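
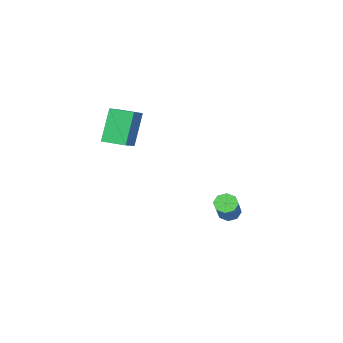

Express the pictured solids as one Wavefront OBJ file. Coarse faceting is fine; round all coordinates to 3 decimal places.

v 2.658 -3.109 -0.89
v 2.024 -3.32 0.77
v 2.178 -2.099 -0.945
v 1.544 -2.309 0.715
v 3.456 -2.711 -0.535
v 2.822 -2.921 1.125
v 2.976 -1.7 -0.59
v 2.342 -1.911 1.07
v 0.55 1.955 -3.881
v 0.773 2.149 -4.297
v 2.034 3.319 -3.075
v 1.81 3.125 -2.659
v 0.465 2.359 -4.18
v 1.726 3.529 -2.959
v 0.207 2.332 -3.889
v 1.468 3.503 -2.667
v 0.149 2.085 -3.593
v 1.41 3.255 -2.371
v 0.326 1.761 -3.465
v 1.587 2.931 -2.243
v 0.634 1.551 -3.581
v 1.895 2.721 -2.36
v 0.892 1.577 -3.873
v 2.153 2.748 -2.651
v 0.95 1.825 -4.169
v 2.211 2.995 -2.947
f 2 4 1
f 5 2 1
f 1 4 3
f 3 5 1
f 2 8 4
f 6 2 5
f 6 8 2
f 4 8 3
f 7 5 3
f 3 8 7
f 7 6 5
f 8 6 7
f 10 9 13
f 10 13 11
f 11 13 14
f 11 14 12
f 13 9 15
f 13 15 14
f 14 15 16
f 14 16 12
f 15 9 17
f 15 17 16
f 16 17 18
f 16 18 12
f 17 9 19
f 17 19 18
f 18 19 20
f 18 20 12
f 19 9 21
f 19 21 20
f 20 21 22
f 20 22 12
f 21 9 23
f 21 23 22
f 22 23 24
f 22 24 12
f 23 9 25
f 23 25 24
f 24 25 26
f 24 26 12
f 25 9 10
f 25 10 26
f 26 10 11
f 26 11 12



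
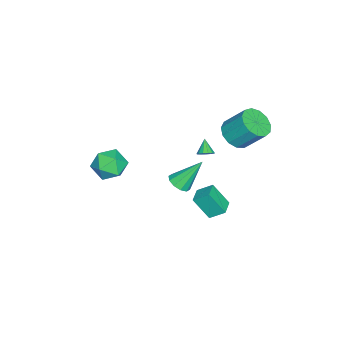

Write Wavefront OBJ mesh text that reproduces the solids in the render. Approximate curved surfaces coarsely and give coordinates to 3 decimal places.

v -1.041 1.12 0.507
v -0.748 1.364 0.89
v -1.739 0.82 1.233
v -0.945 1.572 0.787
v -1.172 1.636 0.595
v -1.358 1.537 0.375
v -1.443 1.305 0.197
v -1.4 1.014 0.118
v -1.244 0.757 0.163
v -1.023 0.615 0.316
v -0.808 0.633 0.531
v -0.667 0.806 0.738
v -0.645 1.078 0.872
v 1.655 -3.217 -0.51
v 2.505 -3.01 0.293
v 1.015 -4.69 0.547
v 1.865 -4.483 1.35
v 0.972 -3.71 1.218
v 1.368 -2.8 0.564
v 2.152 -4.9 0.276
v 2.548 -3.99 -0.378
v 2.813 -4.05 0.779
v 2.083 -3.315 1.361
v 1.437 -4.385 -0.521
v 0.707 -3.65 0.061
v -1.699 2.719 2.24
v -0.614 2.628 2.291
v -0.576 3.89 3.751
v -1.661 3.981 3.7
v -0.731 3.085 1.899
v -0.693 4.347 3.358
v -1.155 3.426 1.614
v -1.117 4.689 3.074
v -1.752 3.543 1.529
v -1.714 4.805 2.988
v -2.332 3.398 1.669
v -2.294 4.66 3.129
v -2.711 3.037 1.991
v -2.673 4.3 3.45
v -2.769 2.576 2.392
v -2.731 3.838 3.851
v -2.487 2.159 2.744
v -2.449 3.422 4.204
v -1.955 1.921 2.937
v -1.917 3.183 4.397
v -1.341 1.935 2.909
v -1.304 3.198 4.368
v -0.841 2.199 2.668
v -0.804 3.461 4.127
v 3.86 1.163 2.014
v 4.554 1.081 2.313
v 3.26 2.317 3.726
v 4.554 1.47 2.05
v 4.289 1.742 1.774
v 3.86 1.793 1.589
v 3.431 1.603 1.567
v 3.166 1.245 1.715
v 3.166 0.856 1.978
v 3.431 0.583 2.254
v 3.86 0.533 2.439
v 4.289 0.722 2.461
v 0.248 1.022 -1.871
v 0.114 1.955 -1.195
v 0.233 2.036 -3.272
v 0.099 2.969 -2.596
v 1.341 1.131 -1.804
v 1.207 2.064 -1.128
v 1.326 2.145 -3.205
v 1.192 3.078 -2.529
f 2 1 4
f 2 4 3
f 4 1 5
f 4 5 3
f 5 1 6
f 5 6 3
f 6 1 7
f 6 7 3
f 7 1 8
f 7 8 3
f 8 1 9
f 8 9 3
f 9 1 10
f 9 10 3
f 10 1 11
f 10 11 3
f 11 1 12
f 11 12 3
f 12 1 13
f 12 13 3
f 13 1 2
f 13 2 3
f 14 25 19
f 14 19 15
f 14 15 21
f 14 21 24
f 14 24 25
f 15 19 23
f 19 25 18
f 25 24 16
f 24 21 20
f 21 15 22
f 17 23 18
f 17 18 16
f 17 16 20
f 17 20 22
f 17 22 23
f 18 23 19
f 16 18 25
f 20 16 24
f 22 20 21
f 23 22 15
f 27 26 30
f 27 30 28
f 28 30 31
f 28 31 29
f 30 26 32
f 30 32 31
f 31 32 33
f 31 33 29
f 32 26 34
f 32 34 33
f 33 34 35
f 33 35 29
f 34 26 36
f 34 36 35
f 35 36 37
f 35 37 29
f 36 26 38
f 36 38 37
f 37 38 39
f 37 39 29
f 38 26 40
f 38 40 39
f 39 40 41
f 39 41 29
f 40 26 42
f 40 42 41
f 41 42 43
f 41 43 29
f 42 26 44
f 42 44 43
f 43 44 45
f 43 45 29
f 44 26 46
f 44 46 45
f 45 46 47
f 45 47 29
f 46 26 48
f 46 48 47
f 47 48 49
f 47 49 29
f 48 26 27
f 48 27 49
f 49 27 28
f 49 28 29
f 51 50 53
f 51 53 52
f 53 50 54
f 53 54 52
f 54 50 55
f 54 55 52
f 55 50 56
f 55 56 52
f 56 50 57
f 56 57 52
f 57 50 58
f 57 58 52
f 58 50 59
f 58 59 52
f 59 50 60
f 59 60 52
f 60 50 61
f 60 61 52
f 61 50 51
f 61 51 52
f 63 65 62
f 66 63 62
f 62 65 64
f 64 66 62
f 63 69 65
f 67 63 66
f 67 69 63
f 65 69 64
f 68 66 64
f 64 69 68
f 68 67 66
f 69 67 68



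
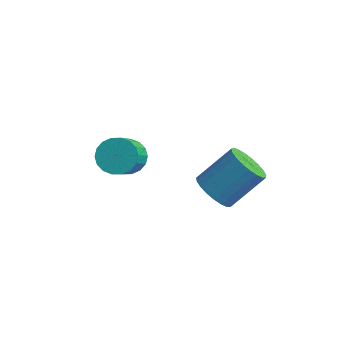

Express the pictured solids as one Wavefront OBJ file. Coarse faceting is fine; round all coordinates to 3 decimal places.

v -0.084 0.478 -0.695
v 0.494 -0.038 -0.605
v 1.202 0.946 0.485
v 0.624 1.462 0.395
v 0.606 0.148 -0.846
v 1.314 1.131 0.245
v 0.6 0.391 -1.06
v 1.308 1.374 0.03
v 0.475 0.649 -1.212
v 1.183 1.633 -0.122
v 0.253 0.878 -1.274
v 0.961 1.861 -0.184
v -0.027 1.037 -1.236
v 0.681 2.021 -0.146
v -0.317 1.1 -1.105
v 0.391 2.083 -0.015
v -0.566 1.055 -0.903
v 0.142 2.039 0.188
v -0.732 0.911 -0.664
v -0.024 1.894 0.426
v -0.786 0.692 -0.432
v -0.078 1.675 0.659
v -0.719 0.436 -0.244
v -0.011 1.419 0.846
v -0.542 0.187 -0.135
v 0.166 1.17 0.955
v -0.286 -0.011 -0.123
v 0.422 0.972 0.968
v 0.006 -0.125 -0.209
v 0.714 0.858 0.881
v 0.281 -0.134 -0.38
v 0.989 0.849 0.711
v -3.406 0.447 -0.496
v -2.808 0.333 -0.841
v -2.215 -1.122 0.671
v -2.814 -1.007 1.016
v -2.733 0.565 -0.647
v -2.14 -0.89 0.865
v -2.791 0.774 -0.423
v -2.199 -0.681 1.089
v -2.971 0.918 -0.214
v -2.379 -0.537 1.298
v -3.238 0.969 -0.06
v -2.645 -0.486 1.451
v -3.537 0.916 0.007
v -2.945 -0.538 1.519
v -3.811 0.771 -0.025
v -3.219 -0.684 1.486
v -4.005 0.562 -0.151
v -3.412 -0.893 1.361
v -4.08 0.33 -0.345
v -3.487 -1.125 1.167
v -4.021 0.121 -0.569
v -3.429 -1.334 0.943
v -3.841 -0.023 -0.778
v -3.249 -1.478 0.734
v -3.575 -0.074 -0.931
v -2.982 -1.529 0.58
v -3.275 -0.022 -0.999
v -2.683 -1.476 0.513
v -3.001 0.124 -0.966
v -2.409 -1.331 0.545
f 2 1 5
f 2 5 3
f 3 5 6
f 3 6 4
f 5 1 7
f 5 7 6
f 6 7 8
f 6 8 4
f 7 1 9
f 7 9 8
f 8 9 10
f 8 10 4
f 9 1 11
f 9 11 10
f 10 11 12
f 10 12 4
f 11 1 13
f 11 13 12
f 12 13 14
f 12 14 4
f 13 1 15
f 13 15 14
f 14 15 16
f 14 16 4
f 15 1 17
f 15 17 16
f 16 17 18
f 16 18 4
f 17 1 19
f 17 19 18
f 18 19 20
f 18 20 4
f 19 1 21
f 19 21 20
f 20 21 22
f 20 22 4
f 21 1 23
f 21 23 22
f 22 23 24
f 22 24 4
f 23 1 25
f 23 25 24
f 24 25 26
f 24 26 4
f 25 1 27
f 25 27 26
f 26 27 28
f 26 28 4
f 27 1 29
f 27 29 28
f 28 29 30
f 28 30 4
f 29 1 31
f 29 31 30
f 30 31 32
f 30 32 4
f 31 1 2
f 31 2 32
f 32 2 3
f 32 3 4
f 34 33 37
f 34 37 35
f 35 37 38
f 35 38 36
f 37 33 39
f 37 39 38
f 38 39 40
f 38 40 36
f 39 33 41
f 39 41 40
f 40 41 42
f 40 42 36
f 41 33 43
f 41 43 42
f 42 43 44
f 42 44 36
f 43 33 45
f 43 45 44
f 44 45 46
f 44 46 36
f 45 33 47
f 45 47 46
f 46 47 48
f 46 48 36
f 47 33 49
f 47 49 48
f 48 49 50
f 48 50 36
f 49 33 51
f 49 51 50
f 50 51 52
f 50 52 36
f 51 33 53
f 51 53 52
f 52 53 54
f 52 54 36
f 53 33 55
f 53 55 54
f 54 55 56
f 54 56 36
f 55 33 57
f 55 57 56
f 56 57 58
f 56 58 36
f 57 33 59
f 57 59 58
f 58 59 60
f 58 60 36
f 59 33 61
f 59 61 60
f 60 61 62
f 60 62 36
f 61 33 34
f 61 34 62
f 62 34 35
f 62 35 36



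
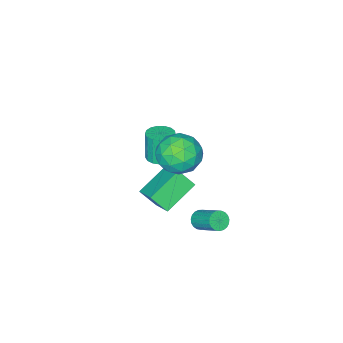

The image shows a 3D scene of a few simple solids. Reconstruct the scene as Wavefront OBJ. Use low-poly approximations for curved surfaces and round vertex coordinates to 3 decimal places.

v -3.622 -2.646 -3.058
v -2.878 -2.44 -2.949
v -3.073 -2.648 -1.232
v -3.818 -2.854 -1.342
v -3.064 -2.117 -2.931
v -3.259 -2.324 -1.214
v -3.377 -1.915 -2.942
v -3.573 -2.122 -1.226
v -3.747 -1.88 -2.98
v -3.943 -2.088 -1.263
v -4.088 -2.021 -3.036
v -4.284 -2.229 -1.319
v -4.323 -2.305 -3.097
v -4.518 -2.513 -1.38
v -4.397 -2.668 -3.149
v -4.592 -2.875 -1.432
v -4.293 -3.025 -3.18
v -4.489 -3.232 -1.464
v -4.036 -3.296 -3.184
v -4.231 -3.503 -1.467
v -3.684 -3.417 -3.158
v -3.879 -3.625 -1.442
v -3.318 -3.363 -3.11
v -3.513 -3.57 -1.394
v -3.022 -3.144 -3.05
v -3.217 -3.351 -1.333
v -2.863 -2.811 -2.992
v -3.058 -3.018 -1.275
v -1.39 2.029 2.824
v -0.191 1.848 2.618
v -1.829 0.992 1.182
v -0.63 0.811 0.976
v -1.18 0.263 1.93
v -0.909 0.903 2.945
v -1.111 1.937 0.855
v -0.84 2.577 1.87
v -0.019 1.791 1.401
v -0.061 0.756 2.066
v -1.959 2.084 1.734
v -2.001 1.049 2.399
v -0.752 2.029 2.865
v -1.268 0.811 0.935
v -1.591 0.488 1.496
v -0.886 0.382 1.375
v -1.174 1.474 3.057
v -0.469 1.368 2.936
v -1.05 0.436 2.532
v -1.551 1.472 0.864
v -0.846 1.366 0.743
v -1.134 2.458 2.425
v -0.429 2.352 2.304
v -0.97 2.404 1.268
v 0.054 1.889 2.029
v -0.204 1.28 1.064
v -0.487 1.941 0.993
v -0.328 2.318 1.589
v 0.029 1.281 2.42
v -0.229 0.672 1.455
v -0.552 0.35 2.015
v -0.393 0.726 2.612
v 0.131 1.248 1.704
v -1.791 2.168 2.345
v -2.049 1.559 1.38
v -1.627 2.114 1.188
v -1.468 2.49 1.785
v -1.816 1.56 2.736
v -2.074 0.951 1.771
v -1.692 0.522 2.211
v -1.533 0.899 2.807
v -2.151 1.592 2.096
v -2.146 1.786 -4.049
v -1.87 2.082 -4.464
v -1.778 3.451 -3.427
v -2.054 3.154 -3.011
v -2.101 2.133 -4.511
v -2.009 3.502 -3.474
v -2.34 2.124 -4.478
v -2.247 3.493 -3.441
v -2.545 2.057 -4.371
v -2.453 3.426 -3.334
v -2.681 1.942 -4.208
v -2.589 3.311 -3.171
v -2.725 1.801 -4.018
v -2.633 3.17 -2.98
v -2.669 1.657 -3.833
v -2.577 3.026 -2.795
v -2.522 1.535 -3.685
v -2.43 2.904 -2.648
v -2.31 1.457 -3.6
v -2.218 2.826 -2.563
v -2.07 1.435 -3.593
v -1.978 2.804 -2.556
v -1.843 1.474 -3.664
v -1.751 2.843 -2.627
v -1.669 1.567 -3.802
v -1.577 2.936 -2.765
v -1.577 1.697 -3.983
v -1.484 3.066 -2.946
v -1.583 1.843 -4.175
v -1.491 3.212 -3.138
v -1.687 1.979 -4.345
v -1.595 3.348 -3.308
v -2.131 -1.414 -5.221
v -3.989 -1.344 -4.245
v -1.63 -0.046 -4.364
v -3.489 0.024 -3.389
v -1.671 -2.164 -4.291
v -3.53 -2.094 -3.316
v -1.171 -0.796 -3.435
v -3.029 -0.726 -2.459
f 2 1 5
f 2 5 3
f 3 5 6
f 3 6 4
f 5 1 7
f 5 7 6
f 6 7 8
f 6 8 4
f 7 1 9
f 7 9 8
f 8 9 10
f 8 10 4
f 9 1 11
f 9 11 10
f 10 11 12
f 10 12 4
f 11 1 13
f 11 13 12
f 12 13 14
f 12 14 4
f 13 1 15
f 13 15 14
f 14 15 16
f 14 16 4
f 15 1 17
f 15 17 16
f 16 17 18
f 16 18 4
f 17 1 19
f 17 19 18
f 18 19 20
f 18 20 4
f 19 1 21
f 19 21 20
f 20 21 22
f 20 22 4
f 21 1 23
f 21 23 22
f 22 23 24
f 22 24 4
f 23 1 25
f 23 25 24
f 24 25 26
f 24 26 4
f 25 1 27
f 25 27 26
f 26 27 28
f 26 28 4
f 27 1 2
f 27 2 28
f 28 2 3
f 28 3 4
f 29 66 45
f 66 40 69
f 45 69 34
f 66 69 45
f 29 45 41
f 45 34 46
f 41 46 30
f 45 46 41
f 29 41 50
f 41 30 51
f 50 51 36
f 41 51 50
f 29 50 62
f 50 36 65
f 62 65 39
f 50 65 62
f 29 62 66
f 62 39 70
f 66 70 40
f 62 70 66
f 30 46 57
f 46 34 60
f 57 60 38
f 46 60 57
f 34 69 47
f 69 40 68
f 47 68 33
f 69 68 47
f 40 70 67
f 70 39 63
f 67 63 31
f 70 63 67
f 39 65 64
f 65 36 52
f 64 52 35
f 65 52 64
f 36 51 56
f 51 30 53
f 56 53 37
f 51 53 56
f 32 58 44
f 58 38 59
f 44 59 33
f 58 59 44
f 32 44 42
f 44 33 43
f 42 43 31
f 44 43 42
f 32 42 49
f 42 31 48
f 49 48 35
f 42 48 49
f 32 49 54
f 49 35 55
f 54 55 37
f 49 55 54
f 32 54 58
f 54 37 61
f 58 61 38
f 54 61 58
f 33 59 47
f 59 38 60
f 47 60 34
f 59 60 47
f 31 43 67
f 43 33 68
f 67 68 40
f 43 68 67
f 35 48 64
f 48 31 63
f 64 63 39
f 48 63 64
f 37 55 56
f 55 35 52
f 56 52 36
f 55 52 56
f 38 61 57
f 61 37 53
f 57 53 30
f 61 53 57
f 72 71 75
f 72 75 73
f 73 75 76
f 73 76 74
f 75 71 77
f 75 77 76
f 76 77 78
f 76 78 74
f 77 71 79
f 77 79 78
f 78 79 80
f 78 80 74
f 79 71 81
f 79 81 80
f 80 81 82
f 80 82 74
f 81 71 83
f 81 83 82
f 82 83 84
f 82 84 74
f 83 71 85
f 83 85 84
f 84 85 86
f 84 86 74
f 85 71 87
f 85 87 86
f 86 87 88
f 86 88 74
f 87 71 89
f 87 89 88
f 88 89 90
f 88 90 74
f 89 71 91
f 89 91 90
f 90 91 92
f 90 92 74
f 91 71 93
f 91 93 92
f 92 93 94
f 92 94 74
f 93 71 95
f 93 95 94
f 94 95 96
f 94 96 74
f 95 71 97
f 95 97 96
f 96 97 98
f 96 98 74
f 97 71 99
f 97 99 98
f 98 99 100
f 98 100 74
f 99 71 101
f 99 101 100
f 100 101 102
f 100 102 74
f 101 71 72
f 101 72 102
f 102 72 73
f 102 73 74
f 104 106 103
f 107 104 103
f 103 106 105
f 105 107 103
f 104 110 106
f 108 104 107
f 108 110 104
f 106 110 105
f 109 107 105
f 105 110 109
f 109 108 107
f 110 108 109



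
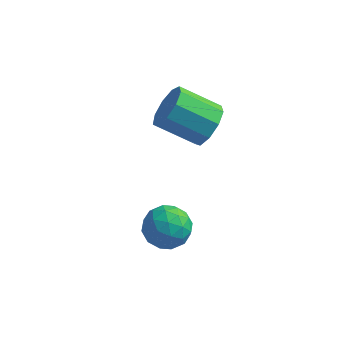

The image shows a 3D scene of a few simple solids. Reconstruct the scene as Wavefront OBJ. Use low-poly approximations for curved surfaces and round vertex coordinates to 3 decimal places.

v -2.619 -0.531 0.906
v -2.023 -0.377 0.609
v -2.157 -1.423 1.371
v -1.561 -1.269 1.074
v -1.806 -0.873 1.574
v -2.092 -0.322 1.287
v -2.088 -1.478 0.693
v -2.374 -0.927 0.406
v -1.695 -0.962 0.478
v -1.521 -0.588 1.022
v -2.659 -1.212 0.958
v -2.485 -0.838 1.502
v -2.361 -0.376 0.717
v -1.819 -1.424 1.263
v -1.963 -1.191 1.557
v -1.612 -1.101 1.383
v -2.402 -0.344 1.115
v -2.051 -0.253 0.941
v -1.924 -0.544 1.508
v -2.129 -1.547 1.039
v -1.778 -1.456 0.865
v -2.568 -0.699 0.597
v -2.217 -0.609 0.423
v -2.256 -1.256 0.472
v -1.818 -0.629 0.465
v -1.547 -1.153 0.738
v -1.857 -1.276 0.514
v -2.025 -0.953 0.345
v -1.716 -0.41 0.785
v -1.444 -0.933 1.058
v -1.589 -0.701 1.352
v -1.756 -0.377 1.184
v -1.523 -0.753 0.708
v -2.736 -0.867 0.922
v -2.464 -1.39 1.195
v -2.424 -1.423 0.796
v -2.591 -1.099 0.628
v -2.633 -0.647 1.242
v -2.362 -1.171 1.515
v -2.155 -0.847 1.635
v -2.323 -0.524 1.466
v -2.657 -1.047 1.272
v -1.656 1.203 3.336
v -1.33 1.333 3.906
v -2.398 1.167 4.555
v -2.724 1.037 3.984
v -1.498 1.721 3.73
v -2.565 1.555 4.378
v -1.74 1.867 3.369
v -2.807 1.701 4.017
v -1.943 1.702 2.992
v -3.01 1.536 3.641
v -2.011 1.303 2.777
v -3.079 1.137 3.425
v -1.914 0.858 2.823
v -2.982 0.692 3.471
v -1.696 0.574 3.109
v -2.764 0.408 3.757
v -1.459 0.584 3.501
v -2.527 0.418 4.15
v -1.315 0.884 3.816
v -2.382 0.718 4.465
f 1 38 17
f 38 12 41
f 17 41 6
f 38 41 17
f 1 17 13
f 17 6 18
f 13 18 2
f 17 18 13
f 1 13 22
f 13 2 23
f 22 23 8
f 13 23 22
f 1 22 34
f 22 8 37
f 34 37 11
f 22 37 34
f 1 34 38
f 34 11 42
f 38 42 12
f 34 42 38
f 2 18 29
f 18 6 32
f 29 32 10
f 18 32 29
f 6 41 19
f 41 12 40
f 19 40 5
f 41 40 19
f 12 42 39
f 42 11 35
f 39 35 3
f 42 35 39
f 11 37 36
f 37 8 24
f 36 24 7
f 37 24 36
f 8 23 28
f 23 2 25
f 28 25 9
f 23 25 28
f 4 30 16
f 30 10 31
f 16 31 5
f 30 31 16
f 4 16 14
f 16 5 15
f 14 15 3
f 16 15 14
f 4 14 21
f 14 3 20
f 21 20 7
f 14 20 21
f 4 21 26
f 21 7 27
f 26 27 9
f 21 27 26
f 4 26 30
f 26 9 33
f 30 33 10
f 26 33 30
f 5 31 19
f 31 10 32
f 19 32 6
f 31 32 19
f 3 15 39
f 15 5 40
f 39 40 12
f 15 40 39
f 7 20 36
f 20 3 35
f 36 35 11
f 20 35 36
f 9 27 28
f 27 7 24
f 28 24 8
f 27 24 28
f 10 33 29
f 33 9 25
f 29 25 2
f 33 25 29
f 44 43 47
f 44 47 45
f 45 47 48
f 45 48 46
f 47 43 49
f 47 49 48
f 48 49 50
f 48 50 46
f 49 43 51
f 49 51 50
f 50 51 52
f 50 52 46
f 51 43 53
f 51 53 52
f 52 53 54
f 52 54 46
f 53 43 55
f 53 55 54
f 54 55 56
f 54 56 46
f 55 43 57
f 55 57 56
f 56 57 58
f 56 58 46
f 57 43 59
f 57 59 58
f 58 59 60
f 58 60 46
f 59 43 61
f 59 61 60
f 60 61 62
f 60 62 46
f 61 43 44
f 61 44 62
f 62 44 45
f 62 45 46



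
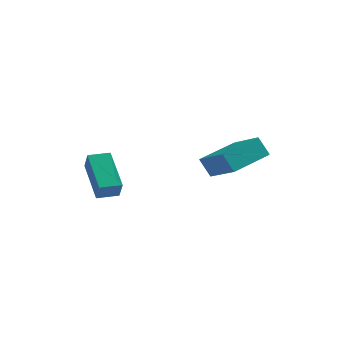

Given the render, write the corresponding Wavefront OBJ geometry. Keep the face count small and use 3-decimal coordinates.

v -2.491 -4.009 -3.479
v -3.523 -2.489 -2.305
v -1.627 -3.431 -3.468
v -2.659 -1.911 -2.294
v -2.181 -4.489 -2.586
v -3.213 -2.969 -1.412
v -1.317 -3.911 -2.575
v -2.349 -2.391 -1.401
v 2.72 -0.336 -2.842
v 2.149 -0.2 -1.889
v 1.319 0.875 -3.854
v 0.748 1.011 -2.901
v 3.912 1.429 -2.379
v 3.341 1.565 -1.426
v 2.511 2.64 -3.391
v 1.94 2.776 -2.438
f 2 4 1
f 5 2 1
f 1 4 3
f 3 5 1
f 2 8 4
f 6 2 5
f 6 8 2
f 4 8 3
f 7 5 3
f 3 8 7
f 7 6 5
f 8 6 7
f 10 12 9
f 13 10 9
f 9 12 11
f 11 13 9
f 10 16 12
f 14 10 13
f 14 16 10
f 12 16 11
f 15 13 11
f 11 16 15
f 15 14 13
f 16 14 15



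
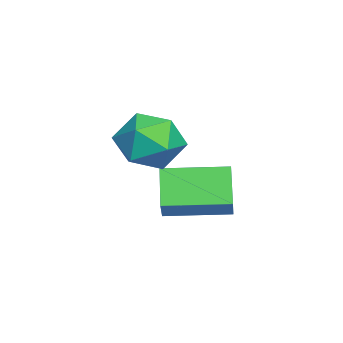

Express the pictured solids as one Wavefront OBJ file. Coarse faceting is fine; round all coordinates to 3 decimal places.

v 0.978 -2.309 1.784
v 1.556 -3.158 2.34
v -0.356 -2.342 3.12
v 0.222 -3.191 3.676
v 0.666 -2.112 3.636
v 1.49 -2.092 2.81
v -0.29 -3.408 2.65
v 0.534 -3.388 1.824
v 0.772 -3.837 2.875
v 1.363 -3.036 3.484
v -0.163 -2.464 1.976
v 0.428 -1.663 2.585
v -2.438 -2.869 -0.25
v -1.619 -2.799 0.596
v -2.718 -0.709 -0.158
v -1.899 -0.639 0.688
v -1.341 -2.681 -1.328
v -0.522 -2.611 -0.482
v -1.621 -0.521 -1.236
v -0.802 -0.451 -0.39
f 1 12 6
f 1 6 2
f 1 2 8
f 1 8 11
f 1 11 12
f 2 6 10
f 6 12 5
f 12 11 3
f 11 8 7
f 8 2 9
f 4 10 5
f 4 5 3
f 4 3 7
f 4 7 9
f 4 9 10
f 5 10 6
f 3 5 12
f 7 3 11
f 9 7 8
f 10 9 2
f 14 16 13
f 17 14 13
f 13 16 15
f 15 17 13
f 14 20 16
f 18 14 17
f 18 20 14
f 16 20 15
f 19 17 15
f 15 20 19
f 19 18 17
f 20 18 19



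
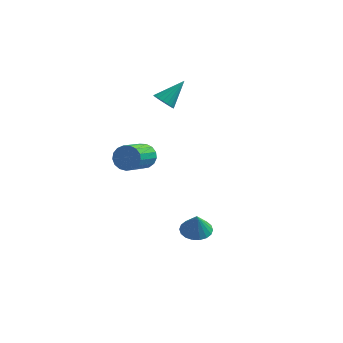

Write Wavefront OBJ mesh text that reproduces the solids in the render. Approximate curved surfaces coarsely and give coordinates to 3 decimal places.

v 0.486 -3.074 2.16
v 0.968 -2.823 2.813
v 0.556 -4.634 3.814
v 0.074 -4.886 3.16
v 0.597 -2.686 2.908
v 0.184 -4.497 3.908
v 0.2 -2.638 2.831
v -0.212 -4.45 3.832
v -0.131 -2.69 2.6
v -0.543 -4.502 3.601
v -0.321 -2.83 2.269
v -0.733 -4.642 3.27
v -0.326 -3.026 1.912
v -0.738 -4.838 2.913
v -0.145 -3.233 1.612
v -0.557 -5.044 2.613
v 0.181 -3.404 1.438
v -0.231 -5.215 2.439
v 0.577 -3.499 1.429
v 0.164 -5.31 2.43
v 0.951 -3.497 1.587
v 0.539 -5.308 2.588
v 1.219 -3.398 1.876
v 0.807 -5.209 2.877
v 1.32 -3.225 2.231
v 0.907 -5.036 3.232
v 1.229 -3.017 2.569
v 0.817 -4.828 3.57
v 3.32 -2.153 -4.235
v 4.244 -2.348 -4.341
v 3.42 -2.427 -2.865
v 4.244 -1.934 -4.258
v 4.061 -1.563 -4.171
v 3.732 -1.309 -4.096
v 3.321 -1.222 -4.049
v 2.909 -1.32 -4.039
v 2.58 -1.583 -4.067
v 2.396 -1.959 -4.129
v 2.396 -2.373 -4.211
v 2.579 -2.744 -4.299
v 2.908 -2.998 -4.373
v 3.32 -3.085 -4.42
v 3.731 -2.987 -4.431
v 4.061 -2.724 -4.403
v 0.102 3.043 2.674
v 0.716 3.011 2.227
v 1.058 4.197 3.906
v 0.548 3.279 2.106
v 0.292 3.5 2.098
v -0.002 3.631 2.204
v -0.275 3.644 2.403
v -0.473 3.539 2.655
v -0.558 3.336 2.912
v -0.512 3.074 3.121
v -0.344 2.806 3.242
v -0.088 2.585 3.251
v 0.205 2.455 3.145
v 0.479 2.441 2.946
v 0.677 2.546 2.693
v 0.762 2.75 2.437
f 2 1 5
f 2 5 3
f 3 5 6
f 3 6 4
f 5 1 7
f 5 7 6
f 6 7 8
f 6 8 4
f 7 1 9
f 7 9 8
f 8 9 10
f 8 10 4
f 9 1 11
f 9 11 10
f 10 11 12
f 10 12 4
f 11 1 13
f 11 13 12
f 12 13 14
f 12 14 4
f 13 1 15
f 13 15 14
f 14 15 16
f 14 16 4
f 15 1 17
f 15 17 16
f 16 17 18
f 16 18 4
f 17 1 19
f 17 19 18
f 18 19 20
f 18 20 4
f 19 1 21
f 19 21 20
f 20 21 22
f 20 22 4
f 21 1 23
f 21 23 22
f 22 23 24
f 22 24 4
f 23 1 25
f 23 25 24
f 24 25 26
f 24 26 4
f 25 1 27
f 25 27 26
f 26 27 28
f 26 28 4
f 27 1 2
f 27 2 28
f 28 2 3
f 28 3 4
f 30 29 32
f 30 32 31
f 32 29 33
f 32 33 31
f 33 29 34
f 33 34 31
f 34 29 35
f 34 35 31
f 35 29 36
f 35 36 31
f 36 29 37
f 36 37 31
f 37 29 38
f 37 38 31
f 38 29 39
f 38 39 31
f 39 29 40
f 39 40 31
f 40 29 41
f 40 41 31
f 41 29 42
f 41 42 31
f 42 29 43
f 42 43 31
f 43 29 44
f 43 44 31
f 44 29 30
f 44 30 31
f 46 45 48
f 46 48 47
f 48 45 49
f 48 49 47
f 49 45 50
f 49 50 47
f 50 45 51
f 50 51 47
f 51 45 52
f 51 52 47
f 52 45 53
f 52 53 47
f 53 45 54
f 53 54 47
f 54 45 55
f 54 55 47
f 55 45 56
f 55 56 47
f 56 45 57
f 56 57 47
f 57 45 58
f 57 58 47
f 58 45 59
f 58 59 47
f 59 45 60
f 59 60 47
f 60 45 46
f 60 46 47



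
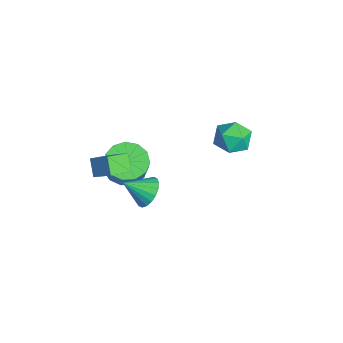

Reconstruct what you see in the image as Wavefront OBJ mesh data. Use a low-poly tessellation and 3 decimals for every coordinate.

v -1.943 3.722 2.732
v -0.986 3.659 3.013
v -2.334 2.581 3.807
v -1.377 2.518 4.088
v -1.907 3.337 4.301
v -1.666 4.043 3.637
v -1.654 2.197 3.183
v -1.413 2.903 2.519
v -0.808 2.717 3.292
v -0.964 3.421 3.983
v -2.356 2.819 2.837
v -2.512 3.523 3.528
v 0.861 -1.554 3.163
v 1.548 -1.363 3.607
v 0.639 -2.646 3.977
v 1.278 -1.175 3.785
v 0.926 -1.062 3.84
v 0.561 -1.047 3.761
v 0.256 -1.132 3.564
v 0.07 -1.301 3.287
v 0.041 -1.52 2.985
v 0.174 -1.746 2.719
v 0.444 -1.934 2.54
v 0.796 -2.046 2.485
v 1.161 -2.062 2.564
v 1.467 -1.976 2.762
v 1.652 -1.808 3.039
v 1.681 -1.588 3.341
v -1 -3.626 2.911
v -1.713 -3.604 3.597
v -1.42 -2.581 2.441
v -2.133 -2.559 3.128
v -0.247 -2.981 3.672
v -0.96 -2.959 4.359
v -0.667 -1.936 3.203
v -1.38 -1.914 3.889
v -2.481 -1.785 1.622
v -1.548 -1.633 1.142
v -1.007 -1.683 2.178
v -1.939 -1.835 2.658
v -1.758 -1.09 1.278
v -1.217 -1.14 2.314
v -2.197 -0.768 1.523
v -1.656 -0.818 2.559
v -2.727 -0.769 1.8
v -2.185 -0.819 2.836
v -3.178 -1.093 2.02
v -2.637 -1.143 3.056
v -3.408 -1.636 2.114
v -2.866 -1.686 3.15
v -3.343 -2.227 2.052
v -2.802 -2.276 3.088
v -3.005 -2.677 1.853
v -2.464 -2.727 2.889
v -2.5 -2.844 1.581
v -1.959 -2.894 2.617
v -1.989 -2.675 1.322
v -1.448 -2.725 2.358
v -1.634 -2.223 1.159
v -1.093 -2.273 2.195
f 1 12 6
f 1 6 2
f 1 2 8
f 1 8 11
f 1 11 12
f 2 6 10
f 6 12 5
f 12 11 3
f 11 8 7
f 8 2 9
f 4 10 5
f 4 5 3
f 4 3 7
f 4 7 9
f 4 9 10
f 5 10 6
f 3 5 12
f 7 3 11
f 9 7 8
f 10 9 2
f 14 13 16
f 14 16 15
f 16 13 17
f 16 17 15
f 17 13 18
f 17 18 15
f 18 13 19
f 18 19 15
f 19 13 20
f 19 20 15
f 20 13 21
f 20 21 15
f 21 13 22
f 21 22 15
f 22 13 23
f 22 23 15
f 23 13 24
f 23 24 15
f 24 13 25
f 24 25 15
f 25 13 26
f 25 26 15
f 26 13 27
f 26 27 15
f 27 13 28
f 27 28 15
f 28 13 14
f 28 14 15
f 30 32 29
f 33 30 29
f 29 32 31
f 31 33 29
f 30 36 32
f 34 30 33
f 34 36 30
f 32 36 31
f 35 33 31
f 31 36 35
f 35 34 33
f 36 34 35
f 38 37 41
f 38 41 39
f 39 41 42
f 39 42 40
f 41 37 43
f 41 43 42
f 42 43 44
f 42 44 40
f 43 37 45
f 43 45 44
f 44 45 46
f 44 46 40
f 45 37 47
f 45 47 46
f 46 47 48
f 46 48 40
f 47 37 49
f 47 49 48
f 48 49 50
f 48 50 40
f 49 37 51
f 49 51 50
f 50 51 52
f 50 52 40
f 51 37 53
f 51 53 52
f 52 53 54
f 52 54 40
f 53 37 55
f 53 55 54
f 54 55 56
f 54 56 40
f 55 37 57
f 55 57 56
f 56 57 58
f 56 58 40
f 57 37 59
f 57 59 58
f 58 59 60
f 58 60 40
f 59 37 38
f 59 38 60
f 60 38 39
f 60 39 40



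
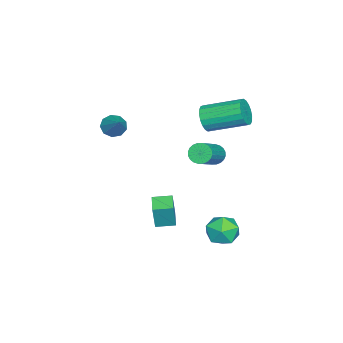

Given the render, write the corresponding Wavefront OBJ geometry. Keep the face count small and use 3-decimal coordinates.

v 0.179 -1.441 -2.815
v 0.443 -1.484 -1.39
v -0.176 -0.5 -2.721
v 0.088 -0.543 -1.296
v 1.152 -1.057 -2.984
v 1.416 -1.1 -1.559
v 0.797 -0.116 -2.89
v 1.061 -0.159 -1.465
v -3.2 0.041 2.334
v -2.728 0.326 1.741
v -2.988 2.324 2.493
v -3.46 2.039 3.086
v -3.057 0.339 1.594
v -3.317 2.336 2.346
v -3.415 0.292 1.594
v -3.674 2.289 2.346
v -3.73 0.196 1.741
v -3.989 2.193 2.493
v -3.94 0.069 2.005
v -4.2 2.066 2.757
v -4.003 -0.063 2.334
v -4.263 1.934 3.086
v -3.908 -0.175 2.663
v -4.168 1.822 3.415
v -3.672 -0.244 2.927
v -3.932 1.754 3.679
v -3.343 -0.256 3.074
v -3.603 1.741 3.826
v -2.986 -0.209 3.074
v -3.245 1.788 3.826
v -2.671 -0.113 2.927
v -2.93 1.884 3.679
v -2.46 0.014 2.663
v -2.72 2.011 3.415
v -2.397 0.146 2.334
v -2.657 2.143 3.086
v -2.492 0.258 2.005
v -2.752 2.255 2.757
v -0.595 2.666 -3.908
v 0.388 2.584 -3.838
v -0.768 1.296 -3.102
v 0.215 1.214 -3.032
v -0.258 1.924 -2.533
v -0.151 2.77 -3.031
v -0.229 1.11 -3.909
v -0.122 1.956 -4.407
v 0.614 1.622 -3.839
v 0.596 2.125 -2.988
v -0.976 1.755 -3.952
v -0.994 2.258 -3.101
v -0.984 1.189 1.393
v -0.639 1.21 0.89
v 1.049 1.072 2.045
v 0.704 1.051 2.547
v -0.657 1.441 0.944
v 1.032 1.303 2.098
v -0.724 1.634 1.066
v 0.964 1.496 2.22
v -0.832 1.759 1.238
v 0.857 1.621 2.392
v -0.962 1.797 1.433
v 0.726 1.659 2.588
v -1.096 1.743 1.622
v 0.593 1.605 2.777
v -1.213 1.605 1.777
v 0.476 1.466 2.931
v -1.295 1.403 1.873
v 0.394 1.264 3.027
v -1.329 1.168 1.895
v 0.359 1.03 3.05
v -1.312 0.937 1.842
v 0.377 0.799 2.996
v -1.244 0.744 1.72
v 0.444 0.606 2.874
v -1.137 0.619 1.548
v 0.552 0.481 2.702
v -1.006 0.581 1.352
v 0.682 0.443 2.507
v -0.873 0.635 1.163
v 0.816 0.497 2.318
v -0.756 0.774 1.009
v 0.933 0.635 2.163
v -0.674 0.976 0.913
v 1.015 0.837 2.067
v -0.962 -3.94 2.334
v -0.44 -4.27 2.048
v 0.082 -3.22 3.406
v -0.505 -3.861 1.836
v -0.784 -3.489 1.858
v -1.145 -3.328 2.102
v -1.421 -3.454 2.455
v -1.482 -3.807 2.751
v -1.299 -4.222 2.852
v -0.959 -4.506 2.711
v -0.619 -4.525 2.394
f 2 4 1
f 5 2 1
f 1 4 3
f 3 5 1
f 2 8 4
f 6 2 5
f 6 8 2
f 4 8 3
f 7 5 3
f 3 8 7
f 7 6 5
f 8 6 7
f 10 9 13
f 10 13 11
f 11 13 14
f 11 14 12
f 13 9 15
f 13 15 14
f 14 15 16
f 14 16 12
f 15 9 17
f 15 17 16
f 16 17 18
f 16 18 12
f 17 9 19
f 17 19 18
f 18 19 20
f 18 20 12
f 19 9 21
f 19 21 20
f 20 21 22
f 20 22 12
f 21 9 23
f 21 23 22
f 22 23 24
f 22 24 12
f 23 9 25
f 23 25 24
f 24 25 26
f 24 26 12
f 25 9 27
f 25 27 26
f 26 27 28
f 26 28 12
f 27 9 29
f 27 29 28
f 28 29 30
f 28 30 12
f 29 9 31
f 29 31 30
f 30 31 32
f 30 32 12
f 31 9 33
f 31 33 32
f 32 33 34
f 32 34 12
f 33 9 35
f 33 35 34
f 34 35 36
f 34 36 12
f 35 9 37
f 35 37 36
f 36 37 38
f 36 38 12
f 37 9 10
f 37 10 38
f 38 10 11
f 38 11 12
f 39 50 44
f 39 44 40
f 39 40 46
f 39 46 49
f 39 49 50
f 40 44 48
f 44 50 43
f 50 49 41
f 49 46 45
f 46 40 47
f 42 48 43
f 42 43 41
f 42 41 45
f 42 45 47
f 42 47 48
f 43 48 44
f 41 43 50
f 45 41 49
f 47 45 46
f 48 47 40
f 52 51 55
f 52 55 53
f 53 55 56
f 53 56 54
f 55 51 57
f 55 57 56
f 56 57 58
f 56 58 54
f 57 51 59
f 57 59 58
f 58 59 60
f 58 60 54
f 59 51 61
f 59 61 60
f 60 61 62
f 60 62 54
f 61 51 63
f 61 63 62
f 62 63 64
f 62 64 54
f 63 51 65
f 63 65 64
f 64 65 66
f 64 66 54
f 65 51 67
f 65 67 66
f 66 67 68
f 66 68 54
f 67 51 69
f 67 69 68
f 68 69 70
f 68 70 54
f 69 51 71
f 69 71 70
f 70 71 72
f 70 72 54
f 71 51 73
f 71 73 72
f 72 73 74
f 72 74 54
f 73 51 75
f 73 75 74
f 74 75 76
f 74 76 54
f 75 51 77
f 75 77 76
f 76 77 78
f 76 78 54
f 77 51 79
f 77 79 78
f 78 79 80
f 78 80 54
f 79 51 81
f 79 81 80
f 80 81 82
f 80 82 54
f 81 51 83
f 81 83 82
f 82 83 84
f 82 84 54
f 83 51 52
f 83 52 84
f 84 52 53
f 84 53 54
f 86 85 88
f 86 88 87
f 88 85 89
f 88 89 87
f 89 85 90
f 89 90 87
f 90 85 91
f 90 91 87
f 91 85 92
f 91 92 87
f 92 85 93
f 92 93 87
f 93 85 94
f 93 94 87
f 94 85 95
f 94 95 87
f 95 85 86
f 95 86 87



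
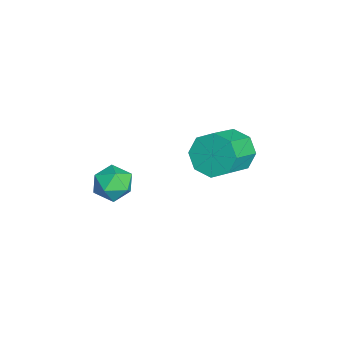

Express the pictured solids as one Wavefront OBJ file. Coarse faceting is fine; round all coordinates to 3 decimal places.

v 0.284 3.203 -2.339
v 0.875 3.102 -3.249
v 2.188 2.156 -2.291
v 1.596 2.257 -1.381
v 1.062 3.794 -2.822
v 2.374 2.848 -1.864
v 0.793 4.139 -2.112
v 2.105 3.194 -1.154
v 0.226 3.936 -1.535
v 1.538 2.991 -0.577
v -0.308 3.304 -1.429
v 1.005 2.358 -0.471
v -0.494 2.612 -1.856
v 0.818 1.666 -0.898
v -0.225 2.266 -2.566
v 1.087 1.321 -1.608
v 0.342 2.469 -3.143
v 1.654 1.524 -2.185
v 3.799 -1.166 -1.432
v 4.409 -1.311 -0.765
v 3.091 -2.409 -1.055
v 3.701 -2.554 -0.388
v 3.108 -1.861 -0.323
v 3.546 -1.092 -0.556
v 3.954 -2.628 -1.264
v 4.392 -1.859 -1.497
v 4.505 -2.215 -0.662
v 3.982 -1.74 -0.08
v 3.518 -1.98 -1.74
v 2.995 -1.505 -1.158
f 2 1 5
f 2 5 3
f 3 5 6
f 3 6 4
f 5 1 7
f 5 7 6
f 6 7 8
f 6 8 4
f 7 1 9
f 7 9 8
f 8 9 10
f 8 10 4
f 9 1 11
f 9 11 10
f 10 11 12
f 10 12 4
f 11 1 13
f 11 13 12
f 12 13 14
f 12 14 4
f 13 1 15
f 13 15 14
f 14 15 16
f 14 16 4
f 15 1 17
f 15 17 16
f 16 17 18
f 16 18 4
f 17 1 2
f 17 2 18
f 18 2 3
f 18 3 4
f 19 30 24
f 19 24 20
f 19 20 26
f 19 26 29
f 19 29 30
f 20 24 28
f 24 30 23
f 30 29 21
f 29 26 25
f 26 20 27
f 22 28 23
f 22 23 21
f 22 21 25
f 22 25 27
f 22 27 28
f 23 28 24
f 21 23 30
f 25 21 29
f 27 25 26
f 28 27 20



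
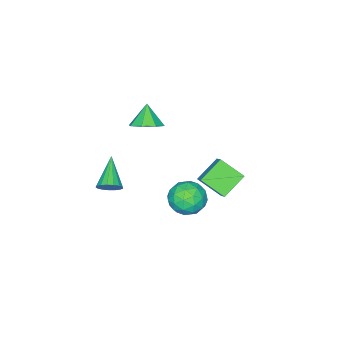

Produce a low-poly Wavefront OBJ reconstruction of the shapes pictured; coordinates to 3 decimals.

v 2.92 -2.723 -3.78
v 3.315 -2.546 -3.131
v 1.48 -3.837 -2.6
v 3.07 -2.266 -3.165
v 2.791 -2.091 -3.341
v 2.541 -2.061 -3.617
v 2.378 -2.182 -3.93
v 2.34 -2.427 -4.209
v 2.434 -2.74 -4.39
v 2.64 -3.049 -4.43
v 2.91 -3.283 -4.322
v 3.182 -3.389 -4.09
v 3.394 -3.342 -3.786
v 3.498 -3.153 -3.481
v 3.469 -2.866 -3.245
v 1.401 4.052 -1.438
v 1.801 2.719 -0.498
v -0.029 4.256 -0.541
v 0.372 2.922 0.4
v 2.008 4.798 -0.64
v 2.409 3.464 0.301
v 0.579 5.001 0.258
v 0.979 3.668 1.198
v 2.057 2.68 -1.853
v 2.834 1.974 -2.409
v 0.646 2.006 -2.971
v 1.423 1.3 -3.527
v 1.13 1.086 -2.396
v 2.002 1.502 -1.705
v 1.478 2.478 -3.675
v 2.35 2.894 -2.984
v 2.477 1.849 -3.535
v 2.261 0.989 -2.744
v 1.219 2.991 -2.636
v 1.003 2.131 -1.845
v 2.57 2.386 -2.033
v 0.91 1.594 -3.347
v 0.738 1.468 -2.682
v 1.195 1.053 -3.009
v 2.08 2.109 -1.619
v 2.537 1.694 -1.946
v 1.535 1.172 -1.938
v 0.943 2.286 -3.434
v 1.4 1.871 -3.761
v 2.285 2.927 -2.371
v 2.742 2.512 -2.698
v 1.945 2.808 -3.442
v 2.816 1.898 -3.022
v 1.987 1.502 -3.679
v 2.019 2.194 -3.766
v 2.532 2.439 -3.36
v 2.69 1.392 -2.557
v 1.86 0.996 -3.214
v 1.688 0.87 -2.549
v 2.2 1.115 -2.143
v 2.479 1.319 -3.219
v 1.62 2.984 -2.166
v 0.79 2.588 -2.823
v 1.28 2.865 -3.237
v 1.792 3.11 -2.831
v 1.493 2.478 -1.701
v 0.664 2.082 -2.358
v 0.948 1.541 -2.02
v 1.461 1.786 -1.614
v 1.001 2.661 -2.161
v -1.098 -3.398 -1.321
v -0.187 -3.832 -0.998
v -1.802 -3.982 -0.119
v -0.298 -3.085 -0.701
v -0.878 -2.522 -0.767
v -1.587 -2.472 -1.158
v -2.01 -2.965 -1.644
v -1.899 -3.712 -1.941
v -1.318 -4.275 -1.875
v -0.609 -4.325 -1.484
f 2 1 4
f 2 4 3
f 4 1 5
f 4 5 3
f 5 1 6
f 5 6 3
f 6 1 7
f 6 7 3
f 7 1 8
f 7 8 3
f 8 1 9
f 8 9 3
f 9 1 10
f 9 10 3
f 10 1 11
f 10 11 3
f 11 1 12
f 11 12 3
f 12 1 13
f 12 13 3
f 13 1 14
f 13 14 3
f 14 1 15
f 14 15 3
f 15 1 2
f 15 2 3
f 17 19 16
f 20 17 16
f 16 19 18
f 18 20 16
f 17 23 19
f 21 17 20
f 21 23 17
f 19 23 18
f 22 20 18
f 18 23 22
f 22 21 20
f 23 21 22
f 24 61 40
f 61 35 64
f 40 64 29
f 61 64 40
f 24 40 36
f 40 29 41
f 36 41 25
f 40 41 36
f 24 36 45
f 36 25 46
f 45 46 31
f 36 46 45
f 24 45 57
f 45 31 60
f 57 60 34
f 45 60 57
f 24 57 61
f 57 34 65
f 61 65 35
f 57 65 61
f 25 41 52
f 41 29 55
f 52 55 33
f 41 55 52
f 29 64 42
f 64 35 63
f 42 63 28
f 64 63 42
f 35 65 62
f 65 34 58
f 62 58 26
f 65 58 62
f 34 60 59
f 60 31 47
f 59 47 30
f 60 47 59
f 31 46 51
f 46 25 48
f 51 48 32
f 46 48 51
f 27 53 39
f 53 33 54
f 39 54 28
f 53 54 39
f 27 39 37
f 39 28 38
f 37 38 26
f 39 38 37
f 27 37 44
f 37 26 43
f 44 43 30
f 37 43 44
f 27 44 49
f 44 30 50
f 49 50 32
f 44 50 49
f 27 49 53
f 49 32 56
f 53 56 33
f 49 56 53
f 28 54 42
f 54 33 55
f 42 55 29
f 54 55 42
f 26 38 62
f 38 28 63
f 62 63 35
f 38 63 62
f 30 43 59
f 43 26 58
f 59 58 34
f 43 58 59
f 32 50 51
f 50 30 47
f 51 47 31
f 50 47 51
f 33 56 52
f 56 32 48
f 52 48 25
f 56 48 52
f 67 66 69
f 67 69 68
f 69 66 70
f 69 70 68
f 70 66 71
f 70 71 68
f 71 66 72
f 71 72 68
f 72 66 73
f 72 73 68
f 73 66 74
f 73 74 68
f 74 66 75
f 74 75 68
f 75 66 67
f 75 67 68



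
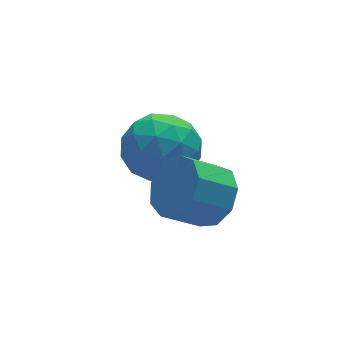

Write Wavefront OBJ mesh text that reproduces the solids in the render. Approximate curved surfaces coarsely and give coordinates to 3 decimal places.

v -1.822 0.008 -0.775
v -1.207 0.12 0.006
v -2.302 0.224 0.855
v -2.918 0.112 0.075
v -1.357 0.73 -0.263
v -2.452 0.835 0.586
v -1.725 1.003 -0.772
v -2.82 1.108 0.077
v -2.138 0.81 -1.281
v -3.234 0.915 -0.432
v -2.404 0.241 -1.554
v -3.499 0.346 -0.705
v -2.397 -0.437 -1.462
v -3.493 -0.332 -0.613
v -2.122 -0.907 -1.048
v -3.217 -0.802 -0.199
v -1.706 -0.949 -0.506
v -2.801 -0.844 0.343
v -1.345 -0.544 -0.09
v -2.44 -0.439 0.759
v -3.339 2.807 -0.962
v -2.427 3.613 -1.045
v -2.053 1.407 -0.435
v -1.141 2.213 -0.518
v -1.969 2.318 0.371
v -2.764 3.184 0.046
v -1.716 1.836 -1.526
v -2.511 2.702 -1.851
v -1.424 3.013 -1.393
v -1.581 3.311 -0.221
v -2.899 1.709 -1.259
v -3.056 2.007 -0.087
v -2.996 3.333 -1.05
v -1.484 1.687 -0.43
v -1.971 1.748 0.093
v -1.435 2.222 0.044
v -3.194 3.081 -0.409
v -2.658 3.554 -0.457
v -2.389 2.793 0.375
v -1.822 1.466 -1.023
v -1.286 1.939 -1.071
v -3.045 2.798 -1.524
v -2.509 3.272 -1.573
v -2.091 2.227 -1.855
v -1.871 3.454 -1.303
v -1.115 2.631 -0.993
v -1.452 2.41 -1.586
v -1.92 2.919 -1.777
v -1.963 3.629 -0.614
v -1.206 2.806 -0.304
v -1.693 2.868 0.218
v -2.161 3.377 0.027
v -1.373 3.277 -0.819
v -3.274 2.214 -1.176
v -2.517 1.391 -0.866
v -2.319 1.643 -1.507
v -2.787 2.152 -1.698
v -3.365 2.389 -0.487
v -2.609 1.566 -0.177
v -2.56 2.101 0.297
v -3.028 2.61 0.106
v -3.107 1.743 -0.661
f 2 1 5
f 2 5 3
f 3 5 6
f 3 6 4
f 5 1 7
f 5 7 6
f 6 7 8
f 6 8 4
f 7 1 9
f 7 9 8
f 8 9 10
f 8 10 4
f 9 1 11
f 9 11 10
f 10 11 12
f 10 12 4
f 11 1 13
f 11 13 12
f 12 13 14
f 12 14 4
f 13 1 15
f 13 15 14
f 14 15 16
f 14 16 4
f 15 1 17
f 15 17 16
f 16 17 18
f 16 18 4
f 17 1 19
f 17 19 18
f 18 19 20
f 18 20 4
f 19 1 2
f 19 2 20
f 20 2 3
f 20 3 4
f 21 58 37
f 58 32 61
f 37 61 26
f 58 61 37
f 21 37 33
f 37 26 38
f 33 38 22
f 37 38 33
f 21 33 42
f 33 22 43
f 42 43 28
f 33 43 42
f 21 42 54
f 42 28 57
f 54 57 31
f 42 57 54
f 21 54 58
f 54 31 62
f 58 62 32
f 54 62 58
f 22 38 49
f 38 26 52
f 49 52 30
f 38 52 49
f 26 61 39
f 61 32 60
f 39 60 25
f 61 60 39
f 32 62 59
f 62 31 55
f 59 55 23
f 62 55 59
f 31 57 56
f 57 28 44
f 56 44 27
f 57 44 56
f 28 43 48
f 43 22 45
f 48 45 29
f 43 45 48
f 24 50 36
f 50 30 51
f 36 51 25
f 50 51 36
f 24 36 34
f 36 25 35
f 34 35 23
f 36 35 34
f 24 34 41
f 34 23 40
f 41 40 27
f 34 40 41
f 24 41 46
f 41 27 47
f 46 47 29
f 41 47 46
f 24 46 50
f 46 29 53
f 50 53 30
f 46 53 50
f 25 51 39
f 51 30 52
f 39 52 26
f 51 52 39
f 23 35 59
f 35 25 60
f 59 60 32
f 35 60 59
f 27 40 56
f 40 23 55
f 56 55 31
f 40 55 56
f 29 47 48
f 47 27 44
f 48 44 28
f 47 44 48
f 30 53 49
f 53 29 45
f 49 45 22
f 53 45 49



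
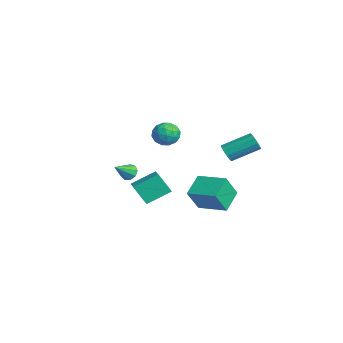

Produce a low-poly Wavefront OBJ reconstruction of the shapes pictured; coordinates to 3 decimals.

v -1.502 2.859 -3.54
v -1.211 2.095 -2.13
v -0.108 3.984 -3.218
v 0.182 3.22 -1.807
v -0.562 1.9 -4.253
v -0.272 1.136 -2.842
v 0.831 3.025 -3.93
v 1.122 2.261 -2.52
v -4.589 1.023 -0.516
v -4.065 1.691 -0.669
v -3.835 0.689 0.609
v -3.311 1.357 0.456
v -4.123 1.496 0.711
v -4.589 1.702 0.015
v -3.311 0.678 -0.075
v -3.777 0.884 -0.771
v -3.275 1.477 -0.396
v -3.777 1.983 0.089
v -4.123 0.397 -0.149
v -4.625 0.903 0.336
v -4.393 1.386 -0.692
v -3.507 0.994 0.632
v -3.984 1.075 0.781
v -3.676 1.467 0.691
v -4.701 1.393 -0.289
v -4.393 1.785 -0.379
v -4.427 1.671 0.432
v -3.507 0.595 0.319
v -3.199 0.987 0.229
v -4.224 0.913 -0.751
v -3.916 1.305 -0.841
v -3.473 0.709 -0.492
v -3.621 1.653 -0.621
v -3.178 1.457 0.041
v -3.178 1.058 -0.272
v -3.451 1.179 -0.681
v -3.916 1.95 -0.335
v -3.473 1.754 0.326
v -3.95 1.835 0.476
v -4.224 1.957 0.067
v -3.452 1.825 -0.175
v -4.427 0.626 -0.386
v -3.984 0.43 0.275
v -3.676 0.423 -0.127
v -3.95 0.545 -0.536
v -4.722 0.923 -0.101
v -4.279 0.727 0.561
v -4.449 1.201 0.621
v -4.722 1.322 0.212
v -4.448 0.555 0.115
v 3.417 1.979 1.968
v 3.789 1.713 2.325
v 4.094 3.214 3.129
v 3.723 3.481 2.772
v 3.964 1.814 2.069
v 4.269 3.315 2.873
v 3.966 1.968 1.78
v 4.271 3.469 2.585
v 3.794 2.126 1.552
v 4.099 3.627 2.356
v 3.502 2.237 1.455
v 3.807 3.738 2.259
v 3.183 2.266 1.521
v 3.489 3.767 2.326
v 2.939 2.205 1.729
v 3.244 3.706 2.534
v 2.847 2.071 2.013
v 3.152 3.572 2.817
v 2.935 1.909 2.283
v 3.24 3.41 3.087
v 3.177 1.769 2.452
v 3.482 3.27 3.256
v 3.495 1.696 2.468
v 3.8 3.197 3.272
v -3.439 -1.053 -3.351
v -2.389 -1.236 -3.006
v -3.429 0.391 -2.617
v -2.379 0.208 -2.272
v -2.941 -0.448 -4.548
v -1.891 -0.631 -4.203
v -2.931 0.996 -3.814
v -1.881 0.813 -3.469
v -0.526 -2.048 -0.761
v -0.003 -1.854 -0.816
v -0.094 -2.992 0.021
v -0.175 -1.686 -0.518
v -0.511 -1.687 -0.334
v -0.854 -1.857 -0.35
v -1.043 -2.116 -0.559
v -0.99 -2.344 -0.862
v -0.72 -2.433 -1.119
v -0.359 -2.342 -1.208
v -0.076 -2.113 -1.088
f 2 4 1
f 5 2 1
f 1 4 3
f 3 5 1
f 2 8 4
f 6 2 5
f 6 8 2
f 4 8 3
f 7 5 3
f 3 8 7
f 7 6 5
f 8 6 7
f 9 46 25
f 46 20 49
f 25 49 14
f 46 49 25
f 9 25 21
f 25 14 26
f 21 26 10
f 25 26 21
f 9 21 30
f 21 10 31
f 30 31 16
f 21 31 30
f 9 30 42
f 30 16 45
f 42 45 19
f 30 45 42
f 9 42 46
f 42 19 50
f 46 50 20
f 42 50 46
f 10 26 37
f 26 14 40
f 37 40 18
f 26 40 37
f 14 49 27
f 49 20 48
f 27 48 13
f 49 48 27
f 20 50 47
f 50 19 43
f 47 43 11
f 50 43 47
f 19 45 44
f 45 16 32
f 44 32 15
f 45 32 44
f 16 31 36
f 31 10 33
f 36 33 17
f 31 33 36
f 12 38 24
f 38 18 39
f 24 39 13
f 38 39 24
f 12 24 22
f 24 13 23
f 22 23 11
f 24 23 22
f 12 22 29
f 22 11 28
f 29 28 15
f 22 28 29
f 12 29 34
f 29 15 35
f 34 35 17
f 29 35 34
f 12 34 38
f 34 17 41
f 38 41 18
f 34 41 38
f 13 39 27
f 39 18 40
f 27 40 14
f 39 40 27
f 11 23 47
f 23 13 48
f 47 48 20
f 23 48 47
f 15 28 44
f 28 11 43
f 44 43 19
f 28 43 44
f 17 35 36
f 35 15 32
f 36 32 16
f 35 32 36
f 18 41 37
f 41 17 33
f 37 33 10
f 41 33 37
f 52 51 55
f 52 55 53
f 53 55 56
f 53 56 54
f 55 51 57
f 55 57 56
f 56 57 58
f 56 58 54
f 57 51 59
f 57 59 58
f 58 59 60
f 58 60 54
f 59 51 61
f 59 61 60
f 60 61 62
f 60 62 54
f 61 51 63
f 61 63 62
f 62 63 64
f 62 64 54
f 63 51 65
f 63 65 64
f 64 65 66
f 64 66 54
f 65 51 67
f 65 67 66
f 66 67 68
f 66 68 54
f 67 51 69
f 67 69 68
f 68 69 70
f 68 70 54
f 69 51 71
f 69 71 70
f 70 71 72
f 70 72 54
f 71 51 73
f 71 73 72
f 72 73 74
f 72 74 54
f 73 51 52
f 73 52 74
f 74 52 53
f 74 53 54
f 76 78 75
f 79 76 75
f 75 78 77
f 77 79 75
f 76 82 78
f 80 76 79
f 80 82 76
f 78 82 77
f 81 79 77
f 77 82 81
f 81 80 79
f 82 80 81
f 84 83 86
f 84 86 85
f 86 83 87
f 86 87 85
f 87 83 88
f 87 88 85
f 88 83 89
f 88 89 85
f 89 83 90
f 89 90 85
f 90 83 91
f 90 91 85
f 91 83 92
f 91 92 85
f 92 83 93
f 92 93 85
f 93 83 84
f 93 84 85



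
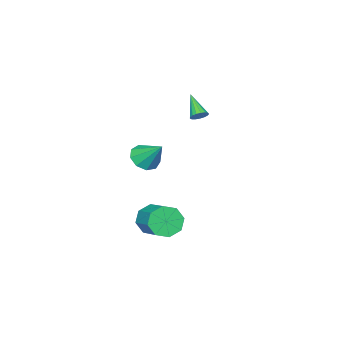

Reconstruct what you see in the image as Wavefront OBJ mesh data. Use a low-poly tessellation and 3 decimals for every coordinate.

v -3.41 0.036 1.781
v -3.02 0.147 2.106
v -3.99 -1.016 2.839
v -3.198 0.309 2.17
v -3.425 0.408 2.144
v -3.648 0.422 2.035
v -3.817 0.348 1.869
v -3.893 0.202 1.682
v -3.858 0.018 1.518
v -3.72 -0.162 1.414
v -3.512 -0.296 1.395
v -3.28 -0.355 1.464
v -3.078 -0.323 1.606
v -2.952 -0.21 1.788
v -2.931 -0.04 1.969
v 3.62 2.253 2.323
v 4.438 2.387 2.135
v 3.7 3.387 3.477
v 4.101 2.736 1.815
v 3.539 2.859 1.733
v 3.015 2.699 1.927
v 2.774 2.33 2.306
v 2.929 1.925 2.693
v 3.408 1.673 2.907
v 3.986 1.693 2.848
v 4.393 1.975 2.543
v 2.534 1.87 -2.65
v 3.014 1.296 -2.032
v 3.785 2.717 -1.311
v 3.306 3.29 -1.93
v 3.389 1.411 -2.662
v 4.161 2.832 -1.941
v 3.264 1.795 -3.285
v 4.035 3.216 -2.564
v 2.712 2.223 -3.536
v 3.483 3.644 -2.815
v 2.055 2.443 -3.269
v 2.826 3.864 -2.548
v 1.679 2.328 -2.639
v 2.451 3.749 -1.918
v 1.805 1.944 -2.016
v 2.576 3.365 -1.295
v 2.357 1.516 -1.765
v 3.128 2.937 -1.044
f 2 1 4
f 2 4 3
f 4 1 5
f 4 5 3
f 5 1 6
f 5 6 3
f 6 1 7
f 6 7 3
f 7 1 8
f 7 8 3
f 8 1 9
f 8 9 3
f 9 1 10
f 9 10 3
f 10 1 11
f 10 11 3
f 11 1 12
f 11 12 3
f 12 1 13
f 12 13 3
f 13 1 14
f 13 14 3
f 14 1 15
f 14 15 3
f 15 1 2
f 15 2 3
f 17 16 19
f 17 19 18
f 19 16 20
f 19 20 18
f 20 16 21
f 20 21 18
f 21 16 22
f 21 22 18
f 22 16 23
f 22 23 18
f 23 16 24
f 23 24 18
f 24 16 25
f 24 25 18
f 25 16 26
f 25 26 18
f 26 16 17
f 26 17 18
f 28 27 31
f 28 31 29
f 29 31 32
f 29 32 30
f 31 27 33
f 31 33 32
f 32 33 34
f 32 34 30
f 33 27 35
f 33 35 34
f 34 35 36
f 34 36 30
f 35 27 37
f 35 37 36
f 36 37 38
f 36 38 30
f 37 27 39
f 37 39 38
f 38 39 40
f 38 40 30
f 39 27 41
f 39 41 40
f 40 41 42
f 40 42 30
f 41 27 43
f 41 43 42
f 42 43 44
f 42 44 30
f 43 27 28
f 43 28 44
f 44 28 29
f 44 29 30



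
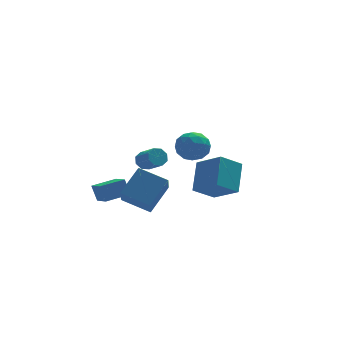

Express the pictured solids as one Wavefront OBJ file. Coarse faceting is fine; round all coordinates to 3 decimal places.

v -3.546 2.177 -2.59
v -3.809 2.524 -1.602
v -3.836 3.492 -3.129
v -4.098 3.839 -2.141
v -2.142 2.581 -2.359
v -2.404 2.928 -1.371
v -2.431 3.896 -2.898
v -2.694 4.243 -1.91
v 2.086 0.092 -0.82
v 2.572 1.501 0.601
v 1.031 1.414 -1.77
v 1.517 2.823 -0.348
v 3.343 0.497 -1.652
v 3.829 1.906 -0.23
v 2.288 1.819 -2.601
v 2.774 3.228 -1.18
v 0.225 -3.064 4.527
v 0.777 -3.841 4.364
v -0.577 -3.359 3.216
v -0.025 -4.136 3.053
v -0.65 -4.133 3.791
v -0.154 -3.951 4.602
v 0.354 -3.249 2.978
v 0.85 -3.067 3.789
v 0.857 -3.956 3.407
v 0.237 -4.502 3.91
v -0.037 -2.698 3.67
v -0.657 -3.244 4.173
v 0.571 -3.427 4.561
v -0.371 -3.773 3.019
v -0.739 -3.772 3.453
v -0.414 -4.229 3.357
v 0.024 -3.491 4.7
v 0.348 -3.948 4.605
v -0.49 -4.119 4.268
v -0.148 -3.252 2.975
v 0.176 -3.709 2.88
v 0.614 -2.971 4.223
v 0.939 -3.428 4.127
v 0.69 -3.081 3.312
v 0.943 -3.951 3.903
v 0.472 -4.124 3.132
v 0.695 -3.603 3.088
v 0.986 -3.496 3.564
v 0.578 -4.272 4.198
v 0.107 -4.445 3.427
v -0.26 -4.443 3.861
v 0.031 -4.336 4.337
v 0.625 -4.339 3.635
v 0.093 -2.755 4.153
v -0.378 -2.928 3.382
v 0.169 -2.864 3.243
v 0.46 -2.757 3.719
v -0.272 -3.076 4.448
v -0.743 -3.249 3.677
v -0.786 -3.704 4.016
v -0.495 -3.597 4.492
v -0.425 -2.861 3.945
v -1.323 0.892 -2.971
v -1.596 -0.588 -1.731
v -2.772 1.71 -2.313
v -3.045 0.23 -1.073
v -0.195 1.81 -1.627
v -0.468 0.33 -0.387
v -1.644 2.628 -0.969
v -1.917 1.148 0.271
v -1.311 2.825 0.013
v -0.767 3.141 0.049
v -0.226 2.131 0.744
v -0.769 1.815 0.707
v -1.062 3.238 0.419
v -0.52 2.227 1.113
v -1.502 3.092 0.55
v -0.961 2.082 1.245
v -1.83 2.79 0.367
v -1.289 1.78 1.062
v -1.854 2.509 -0.024
v -1.313 1.499 0.671
v -1.56 2.413 -0.393
v -1.018 1.402 0.301
v -1.119 2.558 -0.525
v -0.578 1.548 0.17
v -0.791 2.86 -0.342
v -0.25 1.85 0.353
f 2 4 1
f 5 2 1
f 1 4 3
f 3 5 1
f 2 8 4
f 6 2 5
f 6 8 2
f 4 8 3
f 7 5 3
f 3 8 7
f 7 6 5
f 8 6 7
f 10 12 9
f 13 10 9
f 9 12 11
f 11 13 9
f 10 16 12
f 14 10 13
f 14 16 10
f 12 16 11
f 15 13 11
f 11 16 15
f 15 14 13
f 16 14 15
f 17 54 33
f 54 28 57
f 33 57 22
f 54 57 33
f 17 33 29
f 33 22 34
f 29 34 18
f 33 34 29
f 17 29 38
f 29 18 39
f 38 39 24
f 29 39 38
f 17 38 50
f 38 24 53
f 50 53 27
f 38 53 50
f 17 50 54
f 50 27 58
f 54 58 28
f 50 58 54
f 18 34 45
f 34 22 48
f 45 48 26
f 34 48 45
f 22 57 35
f 57 28 56
f 35 56 21
f 57 56 35
f 28 58 55
f 58 27 51
f 55 51 19
f 58 51 55
f 27 53 52
f 53 24 40
f 52 40 23
f 53 40 52
f 24 39 44
f 39 18 41
f 44 41 25
f 39 41 44
f 20 46 32
f 46 26 47
f 32 47 21
f 46 47 32
f 20 32 30
f 32 21 31
f 30 31 19
f 32 31 30
f 20 30 37
f 30 19 36
f 37 36 23
f 30 36 37
f 20 37 42
f 37 23 43
f 42 43 25
f 37 43 42
f 20 42 46
f 42 25 49
f 46 49 26
f 42 49 46
f 21 47 35
f 47 26 48
f 35 48 22
f 47 48 35
f 19 31 55
f 31 21 56
f 55 56 28
f 31 56 55
f 23 36 52
f 36 19 51
f 52 51 27
f 36 51 52
f 25 43 44
f 43 23 40
f 44 40 24
f 43 40 44
f 26 49 45
f 49 25 41
f 45 41 18
f 49 41 45
f 60 62 59
f 63 60 59
f 59 62 61
f 61 63 59
f 60 66 62
f 64 60 63
f 64 66 60
f 62 66 61
f 65 63 61
f 61 66 65
f 65 64 63
f 66 64 65
f 68 67 71
f 68 71 69
f 69 71 72
f 69 72 70
f 71 67 73
f 71 73 72
f 72 73 74
f 72 74 70
f 73 67 75
f 73 75 74
f 74 75 76
f 74 76 70
f 75 67 77
f 75 77 76
f 76 77 78
f 76 78 70
f 77 67 79
f 77 79 78
f 78 79 80
f 78 80 70
f 79 67 81
f 79 81 80
f 80 81 82
f 80 82 70
f 81 67 83
f 81 83 82
f 82 83 84
f 82 84 70
f 83 67 68
f 83 68 84
f 84 68 69
f 84 69 70



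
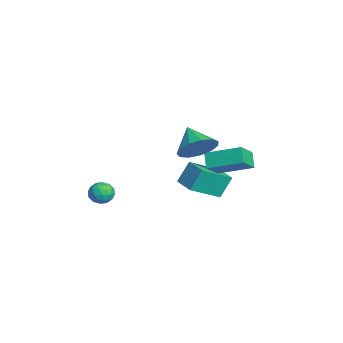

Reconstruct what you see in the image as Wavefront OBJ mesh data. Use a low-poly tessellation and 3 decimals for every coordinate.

v -2.886 2.082 -1.679
v -1.966 1.288 -0.75
v -2.078 3.798 -1.014
v -1.158 3.004 -0.084
v -2.182 2.036 -2.416
v -1.262 1.242 -1.486
v -1.374 3.752 -1.75
v -0.454 2.958 -0.821
v -4.056 0.301 -3.839
v -4.283 0.978 -2.588
v -4.62 2.026 -4.876
v -4.847 2.703 -3.625
v -2.793 0.717 -3.835
v -3.02 1.394 -2.584
v -3.357 2.442 -4.872
v -3.584 3.119 -3.621
v 2.482 0.029 1.983
v 3.098 0.064 2.857
v 1.258 -0.249 2.857
v 2.904 0.627 2.764
v 2.576 1 2.423
v 2.218 1.065 1.942
v 1.944 0.801 1.474
v 1.841 0.292 1.168
v 1.941 -0.3 1.12
v 2.214 -0.788 1.347
v 2.571 -1.017 1.775
v 2.901 -0.913 2.269
v 3.097 -0.511 2.673
v -3.333 -3.629 -3.416
v -2.73 -3.225 -3.294
v -2.65 -4.555 -3.726
v -2.047 -4.151 -3.604
v -2.471 -4.359 -3.039
v -2.892 -3.787 -2.848
v -2.488 -3.993 -4.172
v -2.909 -3.421 -3.981
v -2.207 -3.45 -3.762
v -2.197 -3.677 -3.062
v -3.183 -4.103 -3.958
v -3.173 -4.33 -3.258
v -3.091 -3.346 -3.328
v -2.289 -4.434 -3.692
v -2.538 -4.557 -3.36
v -2.183 -4.319 -3.289
v -3.187 -3.676 -3.065
v -2.832 -3.439 -2.994
v -2.68 -4.106 -2.844
v -2.548 -4.341 -4.026
v -2.193 -4.104 -3.955
v -3.197 -3.461 -3.731
v -2.842 -3.223 -3.66
v -2.7 -3.674 -4.176
v -2.43 -3.241 -3.531
v -2.028 -3.785 -3.713
v -2.287 -3.692 -4.047
v -2.535 -3.355 -3.935
v -2.423 -3.374 -3.12
v -2.022 -3.918 -3.302
v -2.271 -4.04 -2.97
v -2.519 -3.704 -2.857
v -2.116 -3.506 -3.394
v -3.358 -3.862 -3.718
v -2.957 -4.406 -3.9
v -2.861 -4.076 -4.163
v -3.109 -3.74 -4.05
v -3.352 -3.995 -3.307
v -2.95 -4.539 -3.489
v -2.845 -4.425 -3.085
v -3.093 -4.088 -2.973
v -3.264 -4.274 -3.626
f 2 4 1
f 5 2 1
f 1 4 3
f 3 5 1
f 2 8 4
f 6 2 5
f 6 8 2
f 4 8 3
f 7 5 3
f 3 8 7
f 7 6 5
f 8 6 7
f 10 12 9
f 13 10 9
f 9 12 11
f 11 13 9
f 10 16 12
f 14 10 13
f 14 16 10
f 12 16 11
f 15 13 11
f 11 16 15
f 15 14 13
f 16 14 15
f 18 17 20
f 18 20 19
f 20 17 21
f 20 21 19
f 21 17 22
f 21 22 19
f 22 17 23
f 22 23 19
f 23 17 24
f 23 24 19
f 24 17 25
f 24 25 19
f 25 17 26
f 25 26 19
f 26 17 27
f 26 27 19
f 27 17 28
f 27 28 19
f 28 17 29
f 28 29 19
f 29 17 18
f 29 18 19
f 30 67 46
f 67 41 70
f 46 70 35
f 67 70 46
f 30 46 42
f 46 35 47
f 42 47 31
f 46 47 42
f 30 42 51
f 42 31 52
f 51 52 37
f 42 52 51
f 30 51 63
f 51 37 66
f 63 66 40
f 51 66 63
f 30 63 67
f 63 40 71
f 67 71 41
f 63 71 67
f 31 47 58
f 47 35 61
f 58 61 39
f 47 61 58
f 35 70 48
f 70 41 69
f 48 69 34
f 70 69 48
f 41 71 68
f 71 40 64
f 68 64 32
f 71 64 68
f 40 66 65
f 66 37 53
f 65 53 36
f 66 53 65
f 37 52 57
f 52 31 54
f 57 54 38
f 52 54 57
f 33 59 45
f 59 39 60
f 45 60 34
f 59 60 45
f 33 45 43
f 45 34 44
f 43 44 32
f 45 44 43
f 33 43 50
f 43 32 49
f 50 49 36
f 43 49 50
f 33 50 55
f 50 36 56
f 55 56 38
f 50 56 55
f 33 55 59
f 55 38 62
f 59 62 39
f 55 62 59
f 34 60 48
f 60 39 61
f 48 61 35
f 60 61 48
f 32 44 68
f 44 34 69
f 68 69 41
f 44 69 68
f 36 49 65
f 49 32 64
f 65 64 40
f 49 64 65
f 38 56 57
f 56 36 53
f 57 53 37
f 56 53 57
f 39 62 58
f 62 38 54
f 58 54 31
f 62 54 58



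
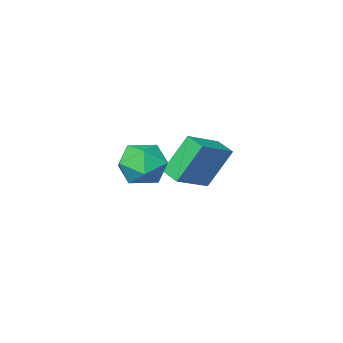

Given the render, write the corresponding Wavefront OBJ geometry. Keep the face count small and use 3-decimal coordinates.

v -2.989 -1.063 -3.094
v -3.981 -0.75 -1.246
v -3.081 -0.091 -3.308
v -4.072 0.223 -1.46
v -1.328 -0.723 -2.26
v -2.319 -0.409 -0.412
v -1.419 0.25 -2.474
v -2.411 0.563 -0.626
v 1.125 3.158 -0.635
v 1.886 3.462 0.121
v 0.954 1.558 0.179
v 1.715 1.862 0.935
v 0.713 2.351 0.924
v 0.819 3.34 0.421
v 2.021 1.68 -0.121
v 2.127 2.669 -0.624
v 2.439 2.548 0.439
v 1.631 2.963 1.085
v 1.209 2.057 -0.785
v 0.401 2.472 -0.139
f 2 4 1
f 5 2 1
f 1 4 3
f 3 5 1
f 2 8 4
f 6 2 5
f 6 8 2
f 4 8 3
f 7 5 3
f 3 8 7
f 7 6 5
f 8 6 7
f 9 20 14
f 9 14 10
f 9 10 16
f 9 16 19
f 9 19 20
f 10 14 18
f 14 20 13
f 20 19 11
f 19 16 15
f 16 10 17
f 12 18 13
f 12 13 11
f 12 11 15
f 12 15 17
f 12 17 18
f 13 18 14
f 11 13 20
f 15 11 19
f 17 15 16
f 18 17 10



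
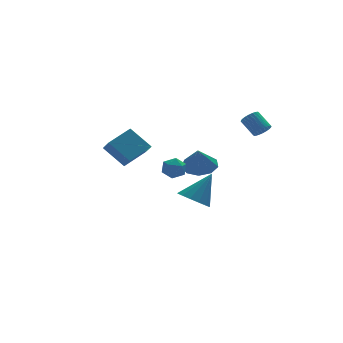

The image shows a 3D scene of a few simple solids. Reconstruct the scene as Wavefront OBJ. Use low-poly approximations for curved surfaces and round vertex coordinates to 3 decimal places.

v 1.69 2.489 -2.473
v 2.417 2.769 -3.052
v 2.83 2.811 -0.887
v 2.161 3.189 -2.953
v 1.778 3.422 -2.726
v 1.372 3.405 -2.431
v 1.052 3.142 -2.147
v 0.902 2.705 -1.951
v 0.963 2.21 -1.895
v 1.22 1.79 -1.994
v 1.602 1.557 -2.221
v 2.008 1.574 -2.516
v 2.329 1.836 -2.8
v 2.479 2.273 -2.996
v 3.673 -1.594 3.608
v 4.032 -1.763 3.96
v 3.686 -0.995 4.683
v 3.327 -0.826 4.332
v 4.14 -1.619 3.858
v 3.794 -0.851 4.581
v 4.177 -1.471 3.719
v 3.831 -0.703 4.442
v 4.137 -1.342 3.562
v 3.791 -0.574 4.286
v 4.026 -1.251 3.413
v 3.68 -0.483 4.136
v 3.862 -1.212 3.293
v 3.516 -0.444 4.017
v 3.669 -1.231 3.222
v 3.323 -0.464 3.945
v 3.477 -1.306 3.209
v 3.131 -0.538 3.932
v 3.314 -1.425 3.257
v 2.968 -0.657 3.98
v 3.206 -1.569 3.359
v 2.86 -0.801 4.082
v 3.169 -1.717 3.498
v 2.823 -0.949 4.221
v 3.209 -1.846 3.654
v 2.863 -1.078 4.378
v 3.32 -1.937 3.804
v 2.974 -1.169 4.527
v 3.484 -1.976 3.923
v 3.138 -1.208 4.647
v 3.677 -1.956 3.995
v 3.331 -1.189 4.718
v 3.869 -1.882 4.008
v 3.523 -1.114 4.731
v -3.297 -1.933 2.699
v -4.076 -1.119 3.705
v -3.345 -1.245 2.105
v -4.123 -0.431 3.111
v -1.997 -1.369 3.249
v -2.775 -0.555 4.255
v -2.044 -0.681 2.655
v -2.823 0.133 3.661
v -0.68 -1.012 1.934
v -0.304 -1.582 1.914
v -1.556 -1.578 1.566
v -1.18 -2.148 1.546
v -1.346 -1.869 2.147
v -0.805 -1.519 2.375
v -1.055 -1.641 1.105
v -0.514 -1.291 1.333
v -0.535 -1.971 1.402
v -0.715 -2.112 2.046
v -1.145 -1.048 1.434
v -1.325 -1.189 2.078
v 1.698 1.642 0.344
v 2.62 1.66 0.572
v 1.402 1.178 1.576
v 2.344 2.229 0.721
v 1.765 2.524 0.692
v 1.155 2.406 0.501
v 0.8 1.931 0.236
v 0.864 1.321 0.022
v 1.319 0.861 -0.042
v 1.952 0.767 0.075
v 2.465 1.083 0.317
f 2 1 4
f 2 4 3
f 4 1 5
f 4 5 3
f 5 1 6
f 5 6 3
f 6 1 7
f 6 7 3
f 7 1 8
f 7 8 3
f 8 1 9
f 8 9 3
f 9 1 10
f 9 10 3
f 10 1 11
f 10 11 3
f 11 1 12
f 11 12 3
f 12 1 13
f 12 13 3
f 13 1 14
f 13 14 3
f 14 1 2
f 14 2 3
f 16 15 19
f 16 19 17
f 17 19 20
f 17 20 18
f 19 15 21
f 19 21 20
f 20 21 22
f 20 22 18
f 21 15 23
f 21 23 22
f 22 23 24
f 22 24 18
f 23 15 25
f 23 25 24
f 24 25 26
f 24 26 18
f 25 15 27
f 25 27 26
f 26 27 28
f 26 28 18
f 27 15 29
f 27 29 28
f 28 29 30
f 28 30 18
f 29 15 31
f 29 31 30
f 30 31 32
f 30 32 18
f 31 15 33
f 31 33 32
f 32 33 34
f 32 34 18
f 33 15 35
f 33 35 34
f 34 35 36
f 34 36 18
f 35 15 37
f 35 37 36
f 36 37 38
f 36 38 18
f 37 15 39
f 37 39 38
f 38 39 40
f 38 40 18
f 39 15 41
f 39 41 40
f 40 41 42
f 40 42 18
f 41 15 43
f 41 43 42
f 42 43 44
f 42 44 18
f 43 15 45
f 43 45 44
f 44 45 46
f 44 46 18
f 45 15 47
f 45 47 46
f 46 47 48
f 46 48 18
f 47 15 16
f 47 16 48
f 48 16 17
f 48 17 18
f 50 52 49
f 53 50 49
f 49 52 51
f 51 53 49
f 50 56 52
f 54 50 53
f 54 56 50
f 52 56 51
f 55 53 51
f 51 56 55
f 55 54 53
f 56 54 55
f 57 68 62
f 57 62 58
f 57 58 64
f 57 64 67
f 57 67 68
f 58 62 66
f 62 68 61
f 68 67 59
f 67 64 63
f 64 58 65
f 60 66 61
f 60 61 59
f 60 59 63
f 60 63 65
f 60 65 66
f 61 66 62
f 59 61 68
f 63 59 67
f 65 63 64
f 66 65 58
f 70 69 72
f 70 72 71
f 72 69 73
f 72 73 71
f 73 69 74
f 73 74 71
f 74 69 75
f 74 75 71
f 75 69 76
f 75 76 71
f 76 69 77
f 76 77 71
f 77 69 78
f 77 78 71
f 78 69 79
f 78 79 71
f 79 69 70
f 79 70 71



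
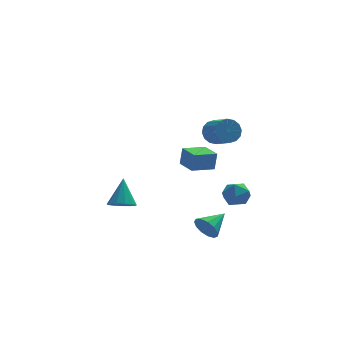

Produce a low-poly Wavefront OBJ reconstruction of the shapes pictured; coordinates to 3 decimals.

v 1.028 -3.083 2.789
v 1.37 -3.311 2.138
v 1.774 -4.425 2.74
v 1.432 -4.197 3.391
v 1.648 -3.104 2.333
v 2.053 -4.218 2.936
v 1.761 -2.891 2.651
v 2.165 -4.006 3.254
v 1.677 -2.73 3.006
v 2.081 -3.844 3.608
v 1.419 -2.663 3.303
v 1.823 -3.778 3.905
v 1.056 -2.709 3.461
v 1.461 -3.824 4.064
v 0.686 -2.855 3.44
v 1.09 -3.969 4.042
v 0.407 -3.062 3.244
v 0.812 -4.176 3.847
v 0.295 -3.274 2.926
v 0.699 -4.389 3.529
v 0.379 -3.436 2.572
v 0.783 -4.55 3.174
v 0.637 -3.502 2.275
v 1.041 -4.617 2.877
v 0.999 -3.456 2.116
v 1.404 -4.571 2.719
v 0.469 -0.323 -1.408
v 0.633 -0.218 -0.326
v 0.124 0.918 -1.476
v 0.289 1.023 -0.393
v 1.811 0.037 -1.647
v 1.976 0.142 -0.564
v 1.467 1.278 -1.714
v 1.631 1.383 -0.632
v 2.283 -0.825 -2.447
v 3.129 -1.053 -2.337
v 2.111 -1.907 -3.363
v 2.957 -2.135 -3.253
v 2.381 -2.243 -2.592
v 2.487 -1.574 -2.026
v 2.753 -1.386 -3.674
v 2.859 -0.717 -3.108
v 3.419 -1.4 -3.095
v 3.19 -1.929 -2.427
v 2.05 -1.031 -3.273
v 1.821 -1.56 -2.605
v -4.04 -4.12 -1.328
v -3.491 -3.745 -1.696
v -3.76 -3.18 0.048
v -3.854 -3.529 -1.769
v -4.276 -3.501 -1.702
v -4.623 -3.67 -1.517
v -4.785 -3.981 -1.271
v -4.711 -4.336 -1.044
v -4.424 -4.623 -0.907
v -4.015 -4.749 -0.904
v -3.614 -4.676 -1.036
v -3.348 -4.426 -1.26
v -3.302 -4.079 -1.506
v 0.426 -3.727 -3.866
v 0.81 -3.876 -4.551
v 1.614 -2.933 -3.374
v 0.581 -3.494 -4.615
v 0.302 -3.185 -4.441
v 0.063 -3.048 -4.084
v -0.06 -3.127 -3.658
v -0.03 -3.396 -3.297
v 0.146 -3.77 -3.118
v 0.411 -4.13 -3.175
v 0.68 -4.363 -3.452
v 0.869 -4.393 -3.86
v 0.918 -4.212 -4.27
f 2 1 5
f 2 5 3
f 3 5 6
f 3 6 4
f 5 1 7
f 5 7 6
f 6 7 8
f 6 8 4
f 7 1 9
f 7 9 8
f 8 9 10
f 8 10 4
f 9 1 11
f 9 11 10
f 10 11 12
f 10 12 4
f 11 1 13
f 11 13 12
f 12 13 14
f 12 14 4
f 13 1 15
f 13 15 14
f 14 15 16
f 14 16 4
f 15 1 17
f 15 17 16
f 16 17 18
f 16 18 4
f 17 1 19
f 17 19 18
f 18 19 20
f 18 20 4
f 19 1 21
f 19 21 20
f 20 21 22
f 20 22 4
f 21 1 23
f 21 23 22
f 22 23 24
f 22 24 4
f 23 1 25
f 23 25 24
f 24 25 26
f 24 26 4
f 25 1 2
f 25 2 26
f 26 2 3
f 26 3 4
f 28 30 27
f 31 28 27
f 27 30 29
f 29 31 27
f 28 34 30
f 32 28 31
f 32 34 28
f 30 34 29
f 33 31 29
f 29 34 33
f 33 32 31
f 34 32 33
f 35 46 40
f 35 40 36
f 35 36 42
f 35 42 45
f 35 45 46
f 36 40 44
f 40 46 39
f 46 45 37
f 45 42 41
f 42 36 43
f 38 44 39
f 38 39 37
f 38 37 41
f 38 41 43
f 38 43 44
f 39 44 40
f 37 39 46
f 41 37 45
f 43 41 42
f 44 43 36
f 48 47 50
f 48 50 49
f 50 47 51
f 50 51 49
f 51 47 52
f 51 52 49
f 52 47 53
f 52 53 49
f 53 47 54
f 53 54 49
f 54 47 55
f 54 55 49
f 55 47 56
f 55 56 49
f 56 47 57
f 56 57 49
f 57 47 58
f 57 58 49
f 58 47 59
f 58 59 49
f 59 47 48
f 59 48 49
f 61 60 63
f 61 63 62
f 63 60 64
f 63 64 62
f 64 60 65
f 64 65 62
f 65 60 66
f 65 66 62
f 66 60 67
f 66 67 62
f 67 60 68
f 67 68 62
f 68 60 69
f 68 69 62
f 69 60 70
f 69 70 62
f 70 60 71
f 70 71 62
f 71 60 72
f 71 72 62
f 72 60 61
f 72 61 62



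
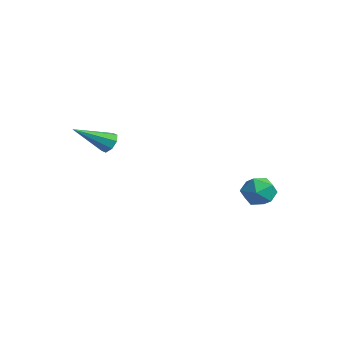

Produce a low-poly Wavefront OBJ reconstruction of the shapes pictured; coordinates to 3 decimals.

v 2.184 4.362 -1.852
v 2.606 3.831 -1.177
v 1.314 3.149 -2.263
v 1.736 2.618 -1.588
v 1.149 3.332 -1.338
v 1.687 4.081 -1.084
v 2.233 2.899 -2.356
v 2.771 3.648 -2.102
v 2.636 2.927 -1.488
v 1.966 3.194 -0.86
v 1.954 3.786 -2.58
v 1.284 4.053 -1.952
v -3.039 -1.529 0.706
v -2.783 -1.857 0.22
v -3.261 -3.311 1.794
v -2.446 -1.703 0.541
v -2.457 -1.447 0.959
v -2.809 -1.239 1.228
v -3.296 -1.2 1.192
v -3.633 -1.354 0.871
v -3.622 -1.61 0.454
v -3.27 -1.818 0.184
f 1 12 6
f 1 6 2
f 1 2 8
f 1 8 11
f 1 11 12
f 2 6 10
f 6 12 5
f 12 11 3
f 11 8 7
f 8 2 9
f 4 10 5
f 4 5 3
f 4 3 7
f 4 7 9
f 4 9 10
f 5 10 6
f 3 5 12
f 7 3 11
f 9 7 8
f 10 9 2
f 14 13 16
f 14 16 15
f 16 13 17
f 16 17 15
f 17 13 18
f 17 18 15
f 18 13 19
f 18 19 15
f 19 13 20
f 19 20 15
f 20 13 21
f 20 21 15
f 21 13 22
f 21 22 15
f 22 13 14
f 22 14 15

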